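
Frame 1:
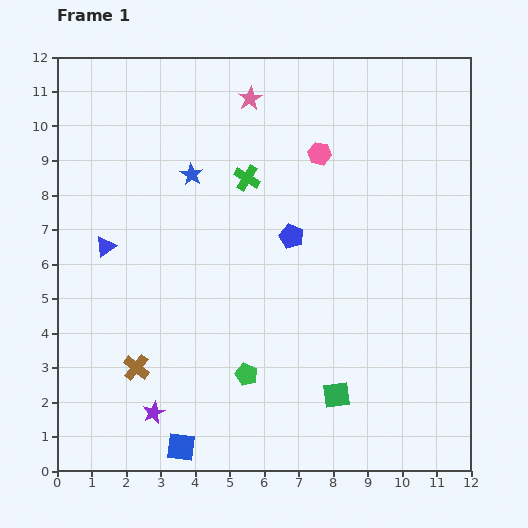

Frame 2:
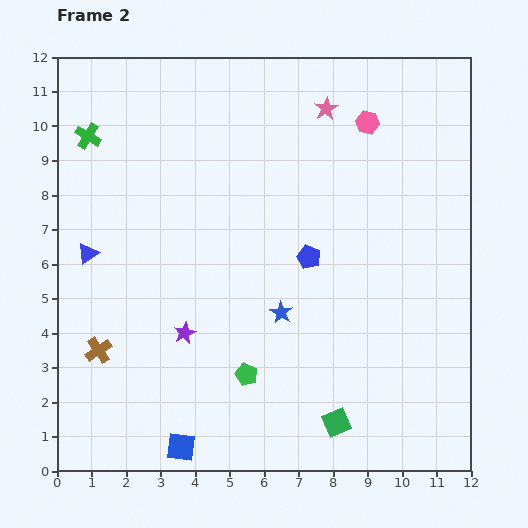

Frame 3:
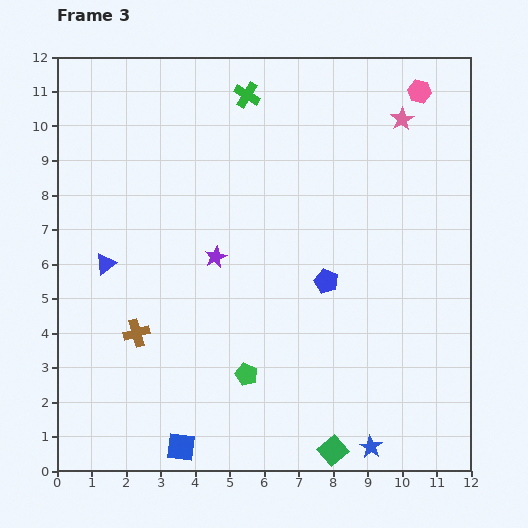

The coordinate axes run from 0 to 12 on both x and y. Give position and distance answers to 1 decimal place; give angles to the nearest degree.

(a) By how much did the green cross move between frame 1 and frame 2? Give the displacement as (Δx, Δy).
(-4.6, 1.2)

The green cross was at (5.5, 8.5) in frame 1 and (0.9, 9.7) in frame 2.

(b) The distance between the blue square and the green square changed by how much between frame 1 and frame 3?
-0.3

Distance in frame 1: 4.7. Distance in frame 3: 4.4.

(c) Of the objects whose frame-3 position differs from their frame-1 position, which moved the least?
the blue triangle

(moved 0.5)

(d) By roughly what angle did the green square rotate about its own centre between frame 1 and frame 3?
34° counter-clockwise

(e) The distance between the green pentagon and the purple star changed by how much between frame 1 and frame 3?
+0.6

Distance in frame 1: 2.9. Distance in frame 3: 3.5.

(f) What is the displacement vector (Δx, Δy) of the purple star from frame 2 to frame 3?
(0.9, 2.2)

The purple star was at (3.7, 4.0) in frame 2 and (4.6, 6.2) in frame 3.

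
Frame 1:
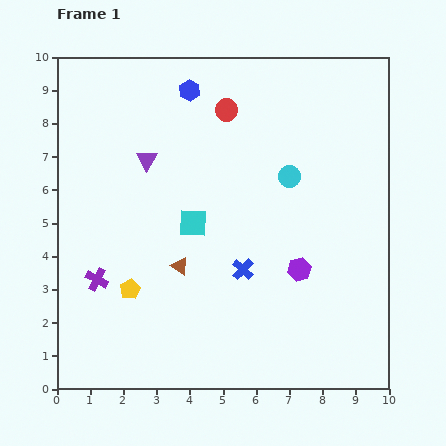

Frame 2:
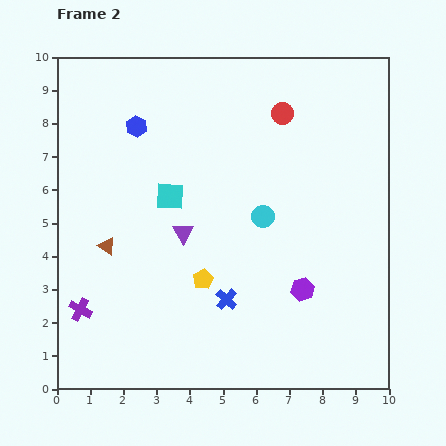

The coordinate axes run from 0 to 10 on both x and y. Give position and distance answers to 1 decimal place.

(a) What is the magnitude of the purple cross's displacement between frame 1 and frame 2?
1.0

The purple cross moved from (1.2, 3.3) to (0.7, 2.4), a distance of √(0.5² + 0.9²) ≈ 1.0.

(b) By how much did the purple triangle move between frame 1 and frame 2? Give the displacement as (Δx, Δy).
(1.1, -2.2)

The purple triangle was at (2.7, 6.9) in frame 1 and (3.8, 4.7) in frame 2.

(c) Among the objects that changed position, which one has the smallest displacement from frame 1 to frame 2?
the purple hexagon

(moved 0.6)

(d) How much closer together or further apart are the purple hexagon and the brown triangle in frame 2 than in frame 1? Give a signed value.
+2.4

Distance in frame 1: 3.6. Distance in frame 2: 6.0.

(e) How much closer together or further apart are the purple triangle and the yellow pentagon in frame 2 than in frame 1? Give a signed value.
-2.4

Distance in frame 1: 3.9. Distance in frame 2: 1.5.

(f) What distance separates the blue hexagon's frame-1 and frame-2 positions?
1.9

The blue hexagon moved from (4.0, 9.0) to (2.4, 7.9), a distance of √(1.6² + 1.1²) ≈ 1.9.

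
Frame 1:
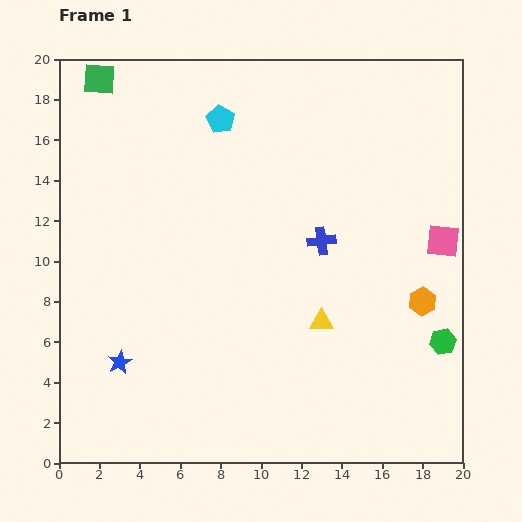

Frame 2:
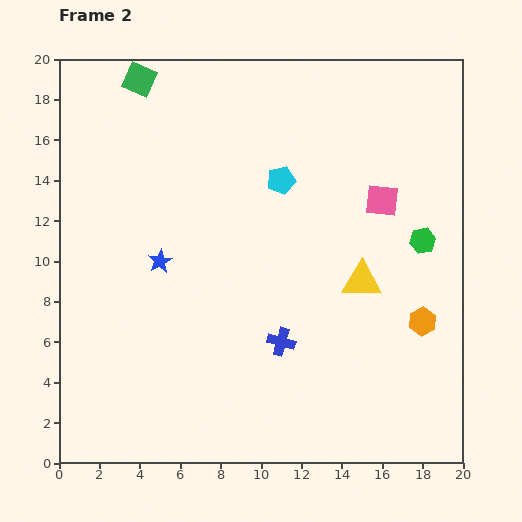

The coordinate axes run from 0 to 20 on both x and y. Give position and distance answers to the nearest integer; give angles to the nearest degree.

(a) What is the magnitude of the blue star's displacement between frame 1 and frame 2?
5

The blue star moved from (3, 5) to (5, 10), a distance of √(2² + 5²) ≈ 5.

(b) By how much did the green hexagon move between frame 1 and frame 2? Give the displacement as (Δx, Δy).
(-1, 5)

The green hexagon was at (19, 6) in frame 1 and (18, 11) in frame 2.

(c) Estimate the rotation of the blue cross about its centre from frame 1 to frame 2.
23° clockwise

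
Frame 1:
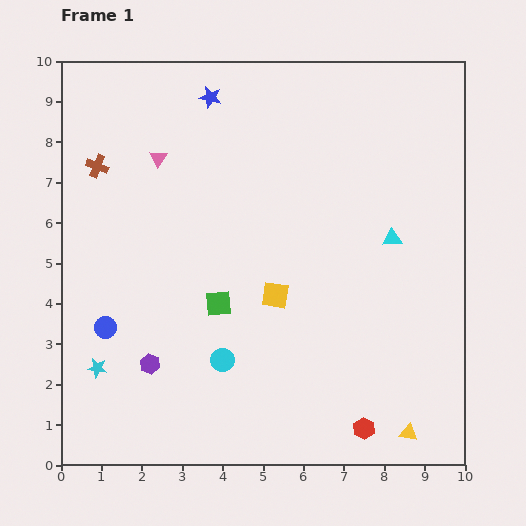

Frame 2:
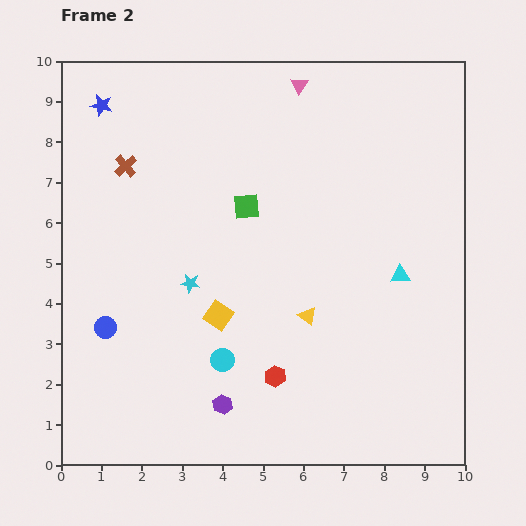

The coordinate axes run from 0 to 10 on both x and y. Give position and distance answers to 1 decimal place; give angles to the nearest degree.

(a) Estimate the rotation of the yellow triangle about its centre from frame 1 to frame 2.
28° clockwise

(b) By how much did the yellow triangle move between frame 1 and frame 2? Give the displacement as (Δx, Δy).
(-2.5, 2.9)

The yellow triangle was at (8.6, 0.8) in frame 1 and (6.1, 3.7) in frame 2.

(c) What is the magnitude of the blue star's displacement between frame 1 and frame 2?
2.7

The blue star moved from (3.7, 9.1) to (1.0, 8.9), a distance of √(2.7² + 0.2²) ≈ 2.7.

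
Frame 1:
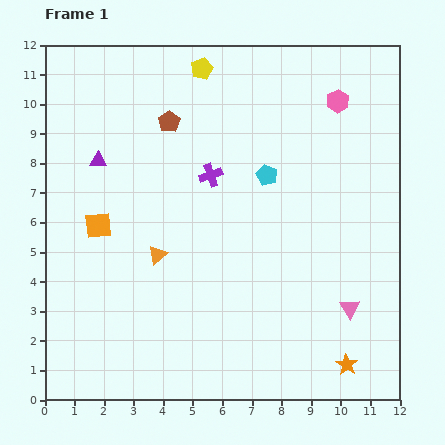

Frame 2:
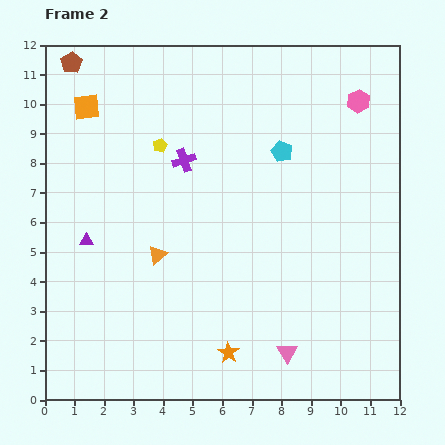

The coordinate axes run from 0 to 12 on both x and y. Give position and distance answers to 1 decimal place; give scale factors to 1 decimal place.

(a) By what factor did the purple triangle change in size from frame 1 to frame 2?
0.8×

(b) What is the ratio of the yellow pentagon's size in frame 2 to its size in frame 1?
0.6×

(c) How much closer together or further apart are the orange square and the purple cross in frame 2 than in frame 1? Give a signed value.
-0.4

Distance in frame 1: 4.2. Distance in frame 2: 3.8.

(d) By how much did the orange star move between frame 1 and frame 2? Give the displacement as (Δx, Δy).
(-4.0, 0.4)

The orange star was at (10.2, 1.2) in frame 1 and (6.2, 1.6) in frame 2.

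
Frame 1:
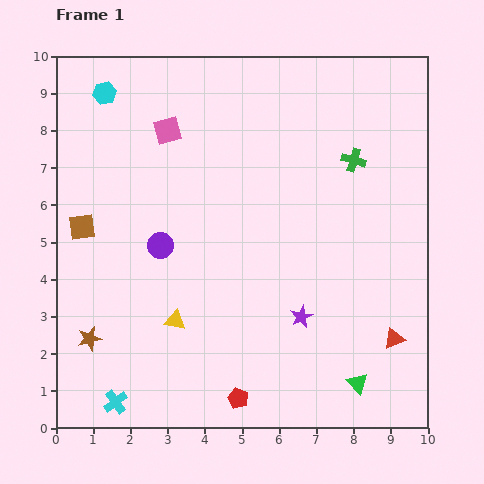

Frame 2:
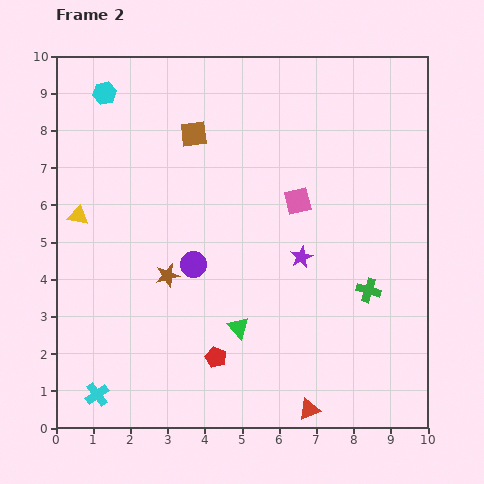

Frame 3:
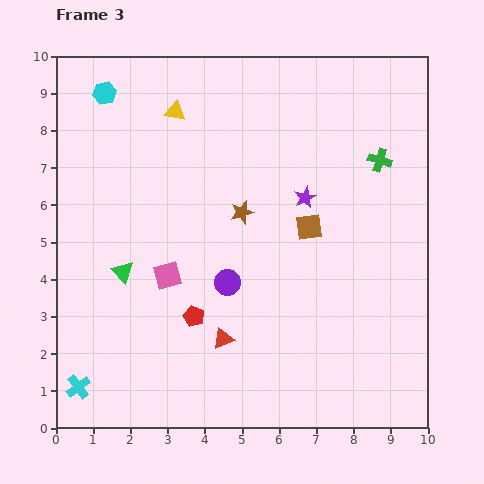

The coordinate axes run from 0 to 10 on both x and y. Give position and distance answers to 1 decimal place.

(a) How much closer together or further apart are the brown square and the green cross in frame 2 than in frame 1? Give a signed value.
-1.2

Distance in frame 1: 7.5. Distance in frame 2: 6.3.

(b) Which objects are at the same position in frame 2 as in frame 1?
the cyan hexagon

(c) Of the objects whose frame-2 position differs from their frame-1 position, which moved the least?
the cyan cross

(moved 0.5)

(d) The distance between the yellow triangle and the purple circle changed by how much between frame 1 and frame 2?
+1.4

Distance in frame 1: 2.0. Distance in frame 2: 3.4.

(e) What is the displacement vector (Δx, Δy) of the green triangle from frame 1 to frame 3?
(-6.3, 3.0)

The green triangle was at (8.1, 1.2) in frame 1 and (1.8, 4.2) in frame 3.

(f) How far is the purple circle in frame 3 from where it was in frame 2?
1.0

The purple circle moved from (3.7, 4.4) to (4.6, 3.9), a distance of √(0.9² + 0.5²) ≈ 1.0.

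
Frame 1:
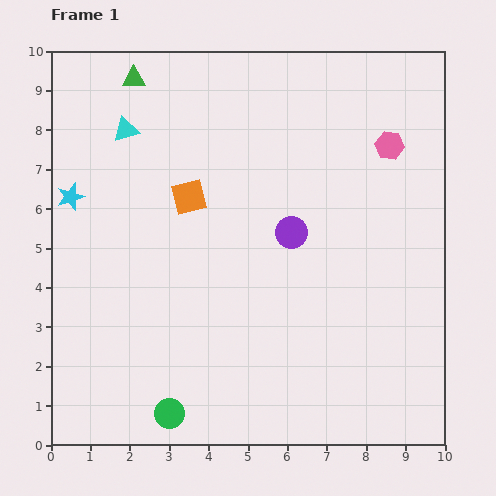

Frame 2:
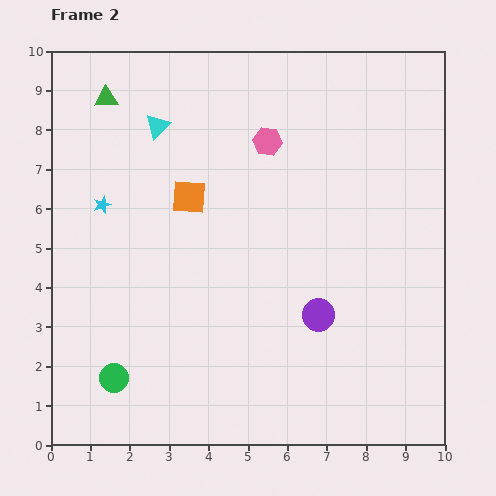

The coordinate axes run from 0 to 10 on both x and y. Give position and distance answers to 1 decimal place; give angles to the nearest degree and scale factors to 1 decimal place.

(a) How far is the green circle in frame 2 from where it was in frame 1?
1.7

The green circle moved from (3.0, 0.8) to (1.6, 1.7), a distance of √(1.4² + 0.9²) ≈ 1.7.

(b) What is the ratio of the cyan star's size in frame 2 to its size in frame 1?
0.6×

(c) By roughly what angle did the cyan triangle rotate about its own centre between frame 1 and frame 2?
28° counter-clockwise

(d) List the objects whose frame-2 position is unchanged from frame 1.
the orange square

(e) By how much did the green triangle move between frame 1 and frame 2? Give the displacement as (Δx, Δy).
(-0.7, -0.5)

The green triangle was at (2.1, 9.3) in frame 1 and (1.4, 8.8) in frame 2.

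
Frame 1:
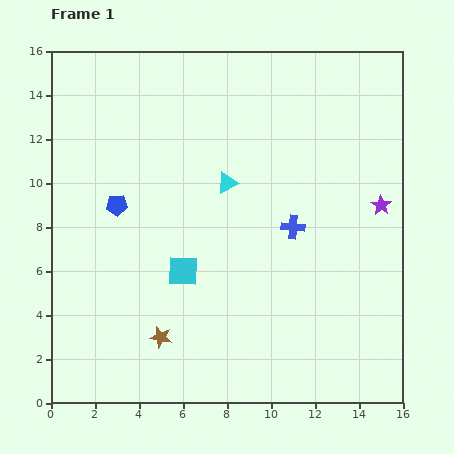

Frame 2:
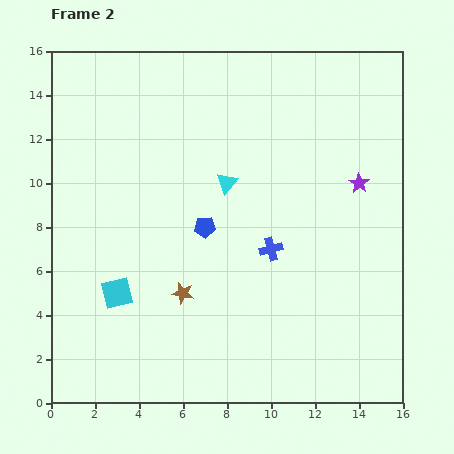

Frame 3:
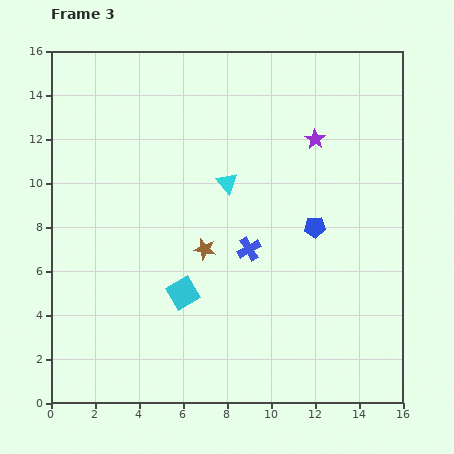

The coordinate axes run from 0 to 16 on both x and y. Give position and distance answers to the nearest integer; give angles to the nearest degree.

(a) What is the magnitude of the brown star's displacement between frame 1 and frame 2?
2

The brown star moved from (5, 3) to (6, 5), a distance of √(1² + 2²) ≈ 2.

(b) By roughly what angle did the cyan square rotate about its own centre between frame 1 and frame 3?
34° counter-clockwise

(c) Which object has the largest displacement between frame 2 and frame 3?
the blue pentagon

(moved 5; next 3)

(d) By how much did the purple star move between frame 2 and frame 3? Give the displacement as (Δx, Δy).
(-2, 2)

The purple star was at (14, 10) in frame 2 and (12, 12) in frame 3.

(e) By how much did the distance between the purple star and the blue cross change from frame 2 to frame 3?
+1

Distance in frame 2: 5. Distance in frame 3: 6.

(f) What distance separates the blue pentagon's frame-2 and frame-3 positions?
5

The blue pentagon moved from (7, 8) to (12, 8), a distance of √(5² + 0²) ≈ 5.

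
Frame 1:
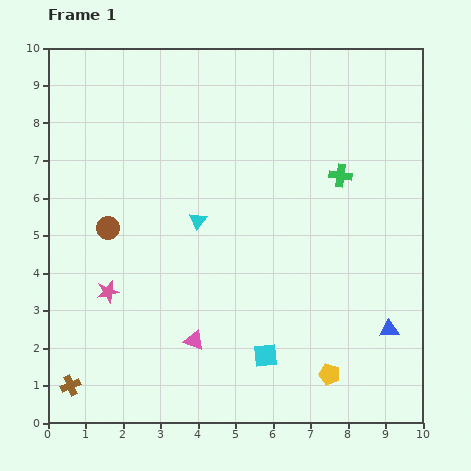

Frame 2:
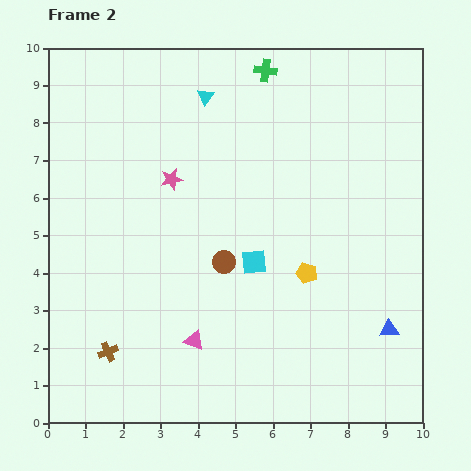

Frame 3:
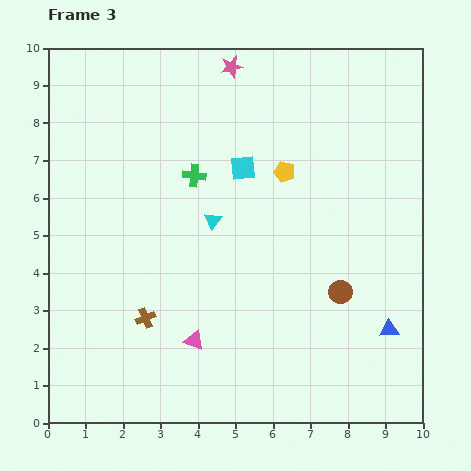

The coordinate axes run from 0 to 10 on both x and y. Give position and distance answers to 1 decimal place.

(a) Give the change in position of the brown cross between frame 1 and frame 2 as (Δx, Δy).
(1.0, 0.9)

The brown cross was at (0.6, 1.0) in frame 1 and (1.6, 1.9) in frame 2.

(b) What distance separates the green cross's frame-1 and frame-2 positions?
3.4

The green cross moved from (7.8, 6.6) to (5.8, 9.4), a distance of √(2.0² + 2.8²) ≈ 3.4.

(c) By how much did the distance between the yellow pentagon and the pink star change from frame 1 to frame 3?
-3.2

Distance in frame 1: 6.3. Distance in frame 3: 3.1.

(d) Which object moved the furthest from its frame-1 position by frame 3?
the pink star

(moved 6.8; next 6.4)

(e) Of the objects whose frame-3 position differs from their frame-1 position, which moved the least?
the cyan triangle

(moved 0.4)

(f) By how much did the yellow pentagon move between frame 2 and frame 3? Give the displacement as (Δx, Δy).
(-0.6, 2.7)

The yellow pentagon was at (6.9, 4.0) in frame 2 and (6.3, 6.7) in frame 3.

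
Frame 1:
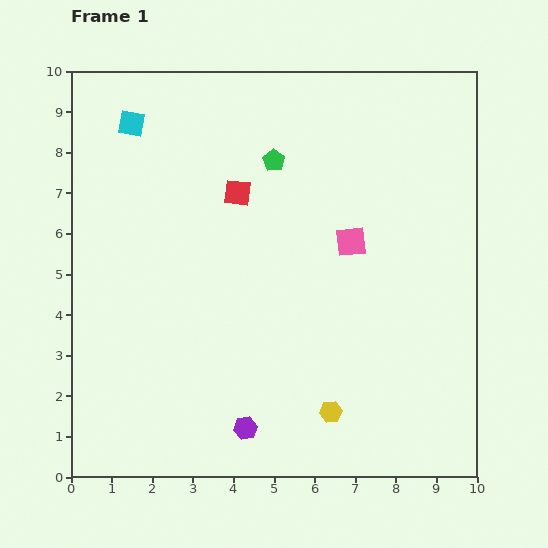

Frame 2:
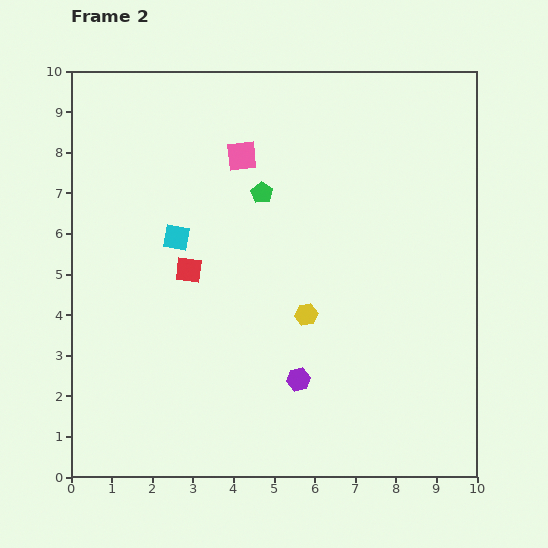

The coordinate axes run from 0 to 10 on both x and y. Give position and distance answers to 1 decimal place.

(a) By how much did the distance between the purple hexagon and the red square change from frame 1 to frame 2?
-2.0

Distance in frame 1: 5.8. Distance in frame 2: 3.8.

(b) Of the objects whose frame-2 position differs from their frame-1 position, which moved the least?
the green pentagon

(moved 0.9)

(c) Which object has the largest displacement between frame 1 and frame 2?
the pink square

(moved 3.4; next 3.0)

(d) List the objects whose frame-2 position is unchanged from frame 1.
none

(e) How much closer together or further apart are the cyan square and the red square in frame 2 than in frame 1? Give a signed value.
-2.2

Distance in frame 1: 3.1. Distance in frame 2: 0.9.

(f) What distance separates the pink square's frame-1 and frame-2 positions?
3.4

The pink square moved from (6.9, 5.8) to (4.2, 7.9), a distance of √(2.7² + 2.1²) ≈ 3.4.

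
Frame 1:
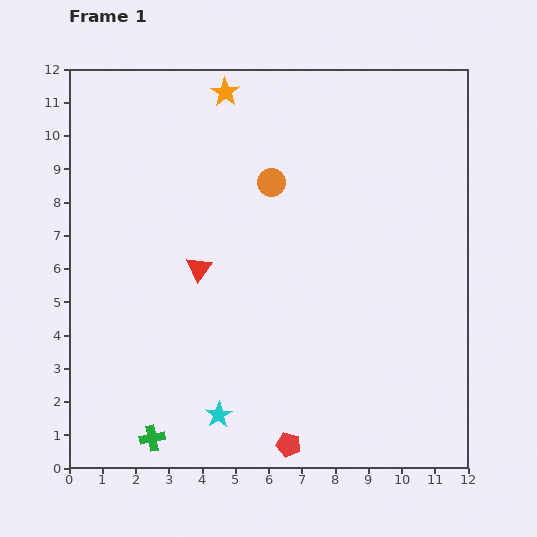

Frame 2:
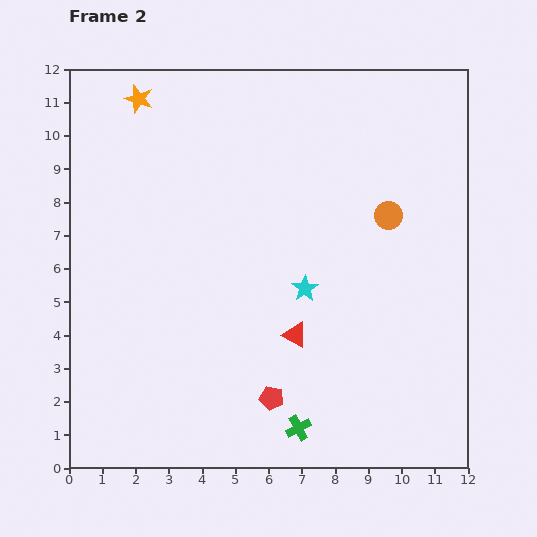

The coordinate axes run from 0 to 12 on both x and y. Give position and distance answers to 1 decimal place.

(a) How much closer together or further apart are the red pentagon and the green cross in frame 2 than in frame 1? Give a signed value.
-2.9

Distance in frame 1: 4.1. Distance in frame 2: 1.2.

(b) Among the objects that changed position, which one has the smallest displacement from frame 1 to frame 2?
the red pentagon

(moved 1.5)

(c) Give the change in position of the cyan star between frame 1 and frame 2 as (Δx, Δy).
(2.6, 3.8)

The cyan star was at (4.5, 1.6) in frame 1 and (7.1, 5.4) in frame 2.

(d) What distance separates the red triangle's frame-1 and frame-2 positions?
3.5

The red triangle moved from (3.9, 6.0) to (6.8, 4.0), a distance of √(2.9² + 2.0²) ≈ 3.5.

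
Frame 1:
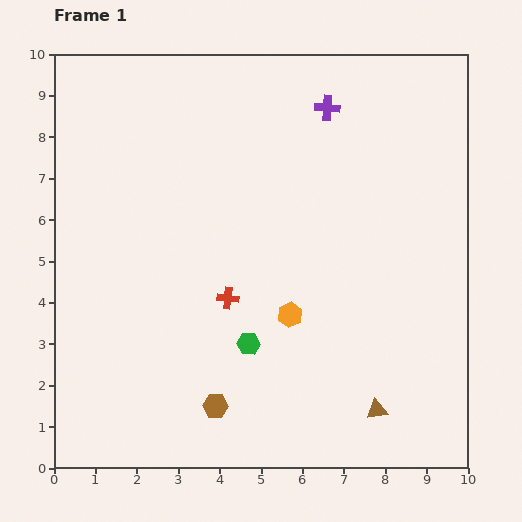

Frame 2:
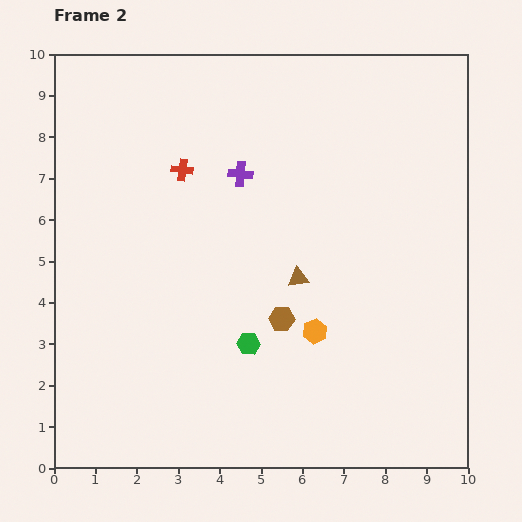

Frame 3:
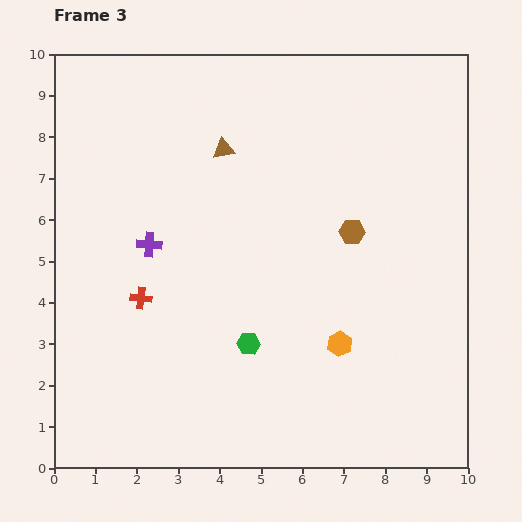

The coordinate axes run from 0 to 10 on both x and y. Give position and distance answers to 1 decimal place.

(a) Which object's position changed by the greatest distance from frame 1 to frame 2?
the brown triangle

(moved 3.7; next 3.3)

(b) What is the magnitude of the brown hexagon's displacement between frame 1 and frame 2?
2.6

The brown hexagon moved from (3.9, 1.5) to (5.5, 3.6), a distance of √(1.6² + 2.1²) ≈ 2.6.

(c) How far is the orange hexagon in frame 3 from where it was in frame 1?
1.4

The orange hexagon moved from (5.7, 3.7) to (6.9, 3.0), a distance of √(1.2² + 0.7²) ≈ 1.4.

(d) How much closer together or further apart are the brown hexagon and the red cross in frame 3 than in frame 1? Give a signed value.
+2.7

Distance in frame 1: 2.6. Distance in frame 3: 5.3.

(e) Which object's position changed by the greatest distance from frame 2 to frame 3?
the brown triangle

(moved 3.6; next 3.3)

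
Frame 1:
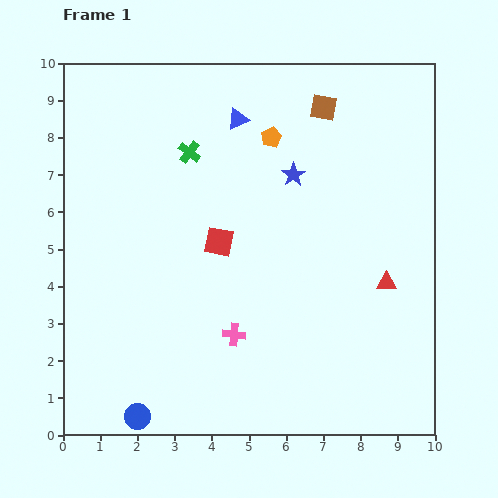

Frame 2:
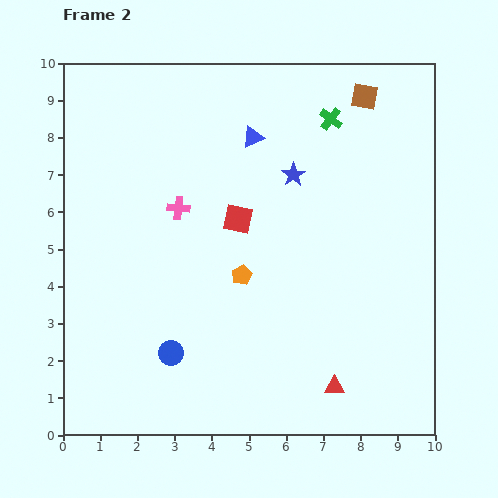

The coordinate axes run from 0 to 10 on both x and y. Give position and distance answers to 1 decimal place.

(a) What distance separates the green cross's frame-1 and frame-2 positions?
3.9

The green cross moved from (3.4, 7.6) to (7.2, 8.5), a distance of √(3.8² + 0.9²) ≈ 3.9.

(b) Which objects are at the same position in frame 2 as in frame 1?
the blue star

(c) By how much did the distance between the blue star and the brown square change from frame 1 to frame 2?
+0.8

Distance in frame 1: 2.0. Distance in frame 2: 2.8.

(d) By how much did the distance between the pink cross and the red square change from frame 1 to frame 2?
-0.9

Distance in frame 1: 2.5. Distance in frame 2: 1.6.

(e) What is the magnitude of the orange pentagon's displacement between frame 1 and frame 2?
3.8

The orange pentagon moved from (5.6, 8.0) to (4.8, 4.3), a distance of √(0.8² + 3.7²) ≈ 3.8.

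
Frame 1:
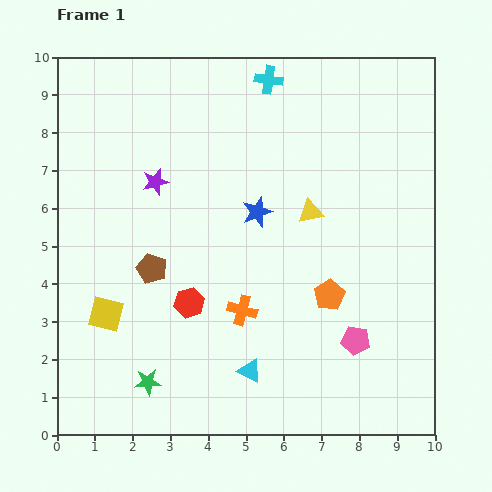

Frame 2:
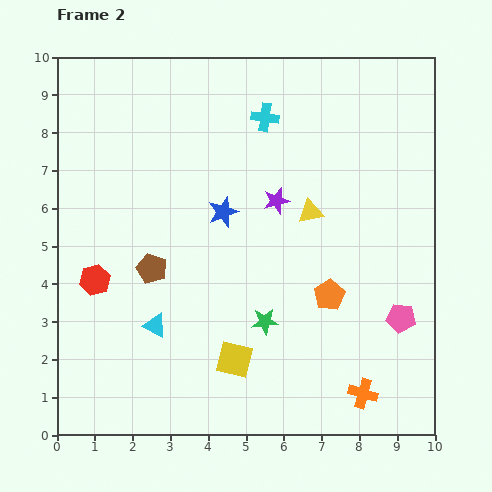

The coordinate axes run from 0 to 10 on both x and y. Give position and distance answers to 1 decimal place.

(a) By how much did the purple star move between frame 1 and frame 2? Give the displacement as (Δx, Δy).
(3.2, -0.5)

The purple star was at (2.6, 6.7) in frame 1 and (5.8, 6.2) in frame 2.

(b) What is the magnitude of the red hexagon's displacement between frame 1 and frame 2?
2.6

The red hexagon moved from (3.5, 3.5) to (1.0, 4.1), a distance of √(2.5² + 0.6²) ≈ 2.6.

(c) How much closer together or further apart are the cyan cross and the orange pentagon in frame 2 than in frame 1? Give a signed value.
-0.9

Distance in frame 1: 5.9. Distance in frame 2: 5.0.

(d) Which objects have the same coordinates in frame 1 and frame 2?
the brown pentagon, the orange pentagon, the yellow triangle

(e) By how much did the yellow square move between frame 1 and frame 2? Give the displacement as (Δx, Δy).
(3.4, -1.2)

The yellow square was at (1.3, 3.2) in frame 1 and (4.7, 2.0) in frame 2.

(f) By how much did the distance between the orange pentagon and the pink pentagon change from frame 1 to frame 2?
+0.6

Distance in frame 1: 1.4. Distance in frame 2: 2.0.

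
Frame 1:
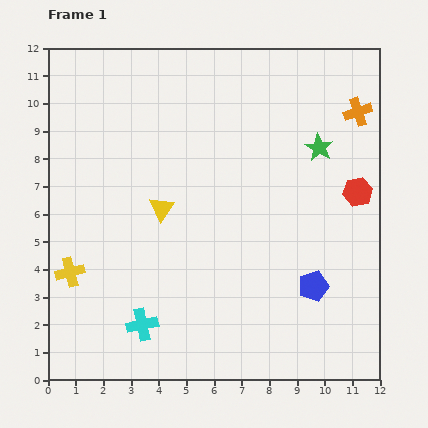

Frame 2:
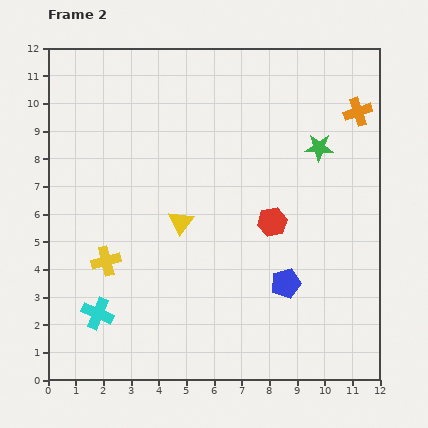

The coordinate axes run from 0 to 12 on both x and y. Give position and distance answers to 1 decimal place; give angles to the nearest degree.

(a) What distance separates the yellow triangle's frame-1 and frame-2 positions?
0.9

The yellow triangle moved from (4.1, 6.2) to (4.8, 5.7), a distance of √(0.7² + 0.5²) ≈ 0.9.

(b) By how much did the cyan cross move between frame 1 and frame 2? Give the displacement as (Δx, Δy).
(-1.6, 0.4)

The cyan cross was at (3.4, 2.0) in frame 1 and (1.8, 2.4) in frame 2.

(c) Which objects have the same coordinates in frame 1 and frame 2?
the green star, the orange cross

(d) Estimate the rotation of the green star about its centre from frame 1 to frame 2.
27° counter-clockwise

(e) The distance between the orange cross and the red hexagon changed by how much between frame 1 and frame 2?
+2.2

Distance in frame 1: 2.9. Distance in frame 2: 5.1.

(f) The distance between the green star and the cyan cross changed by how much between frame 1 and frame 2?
+0.9

Distance in frame 1: 9.1. Distance in frame 2: 10.0.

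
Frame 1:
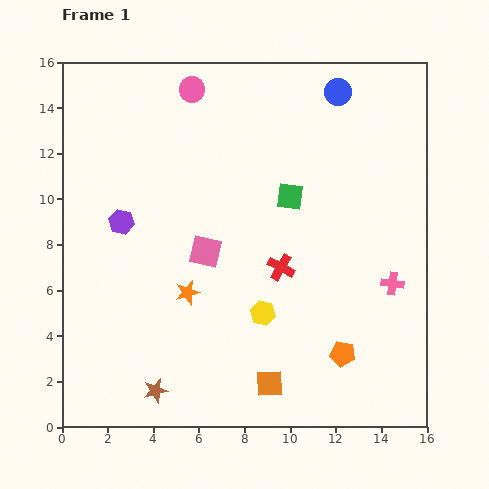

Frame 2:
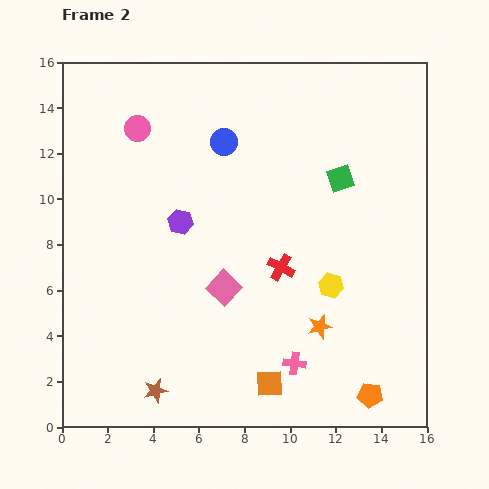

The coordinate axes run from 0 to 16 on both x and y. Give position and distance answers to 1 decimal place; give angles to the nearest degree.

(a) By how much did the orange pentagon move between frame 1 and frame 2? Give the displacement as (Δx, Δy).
(1.2, -1.8)

The orange pentagon was at (12.3, 3.2) in frame 1 and (13.5, 1.4) in frame 2.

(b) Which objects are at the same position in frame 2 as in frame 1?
the red cross, the orange square, the brown star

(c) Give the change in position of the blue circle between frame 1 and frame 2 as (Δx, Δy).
(-5.0, -2.2)

The blue circle was at (12.1, 14.7) in frame 1 and (7.1, 12.5) in frame 2.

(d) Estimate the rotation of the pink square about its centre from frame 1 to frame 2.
32° clockwise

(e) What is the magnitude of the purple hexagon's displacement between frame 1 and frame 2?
2.6

The purple hexagon moved from (2.6, 9.0) to (5.2, 9.0), a distance of √(2.6² + 0.0²) ≈ 2.6.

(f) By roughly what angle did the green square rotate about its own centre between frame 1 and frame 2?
26° counter-clockwise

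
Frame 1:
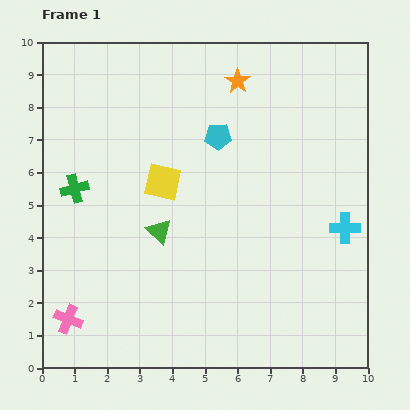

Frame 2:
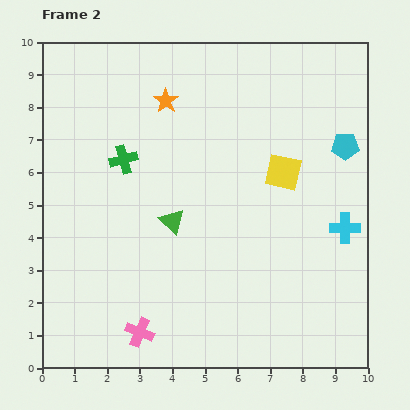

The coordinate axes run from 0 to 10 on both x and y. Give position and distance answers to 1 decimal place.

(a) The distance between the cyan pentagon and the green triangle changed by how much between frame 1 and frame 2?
+2.4

Distance in frame 1: 3.4. Distance in frame 2: 5.8.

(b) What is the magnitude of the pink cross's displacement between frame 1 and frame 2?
2.2

The pink cross moved from (0.8, 1.5) to (3.0, 1.1), a distance of √(2.2² + 0.4²) ≈ 2.2.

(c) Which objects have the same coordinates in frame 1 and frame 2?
the cyan cross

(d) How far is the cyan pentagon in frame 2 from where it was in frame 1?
3.9

The cyan pentagon moved from (5.4, 7.1) to (9.3, 6.8), a distance of √(3.9² + 0.3²) ≈ 3.9.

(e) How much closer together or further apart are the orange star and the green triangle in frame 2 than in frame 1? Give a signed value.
-1.5

Distance in frame 1: 5.2. Distance in frame 2: 3.7.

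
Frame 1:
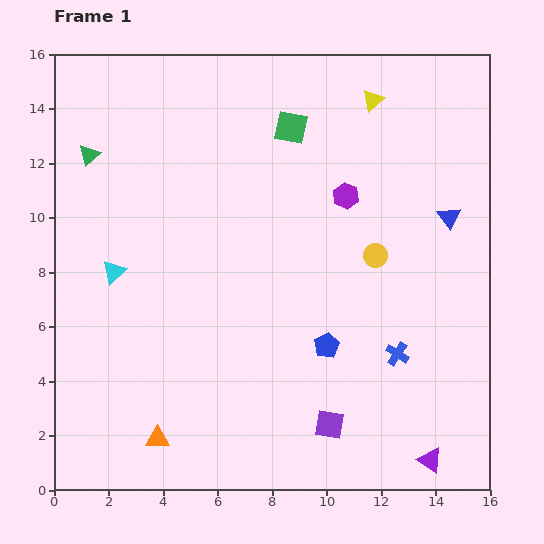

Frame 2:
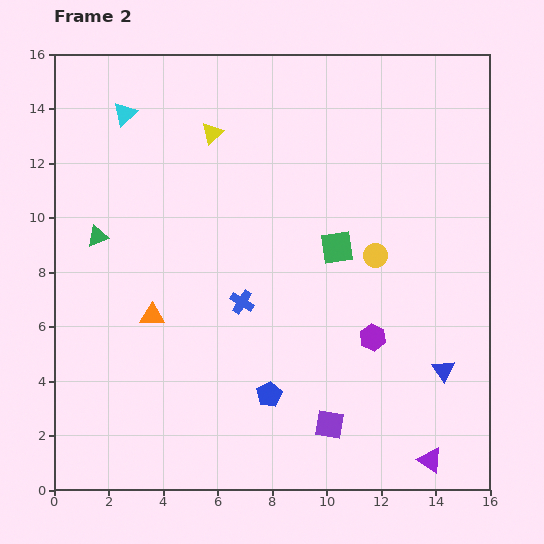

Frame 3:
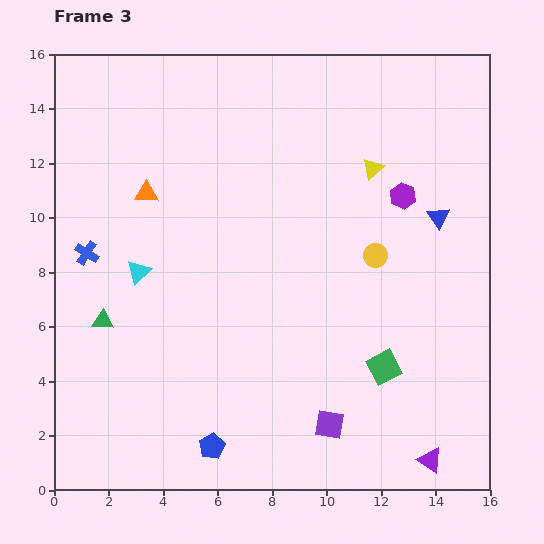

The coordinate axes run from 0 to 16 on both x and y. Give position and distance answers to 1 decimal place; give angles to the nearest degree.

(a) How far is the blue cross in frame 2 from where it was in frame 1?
6.0

The blue cross moved from (12.6, 5.0) to (6.9, 6.9), a distance of √(5.7² + 1.9²) ≈ 6.0.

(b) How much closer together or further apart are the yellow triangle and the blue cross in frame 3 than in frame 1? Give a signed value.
+1.6

Distance in frame 1: 9.3. Distance in frame 3: 10.9.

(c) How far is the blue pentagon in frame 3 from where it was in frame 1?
5.6

The blue pentagon moved from (10.0, 5.3) to (5.8, 1.6), a distance of √(4.2² + 3.7²) ≈ 5.6.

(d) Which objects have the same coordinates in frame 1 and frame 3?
the purple triangle, the yellow circle, the purple square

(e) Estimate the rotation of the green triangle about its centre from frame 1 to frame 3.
45° clockwise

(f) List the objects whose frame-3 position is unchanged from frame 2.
the purple triangle, the yellow circle, the purple square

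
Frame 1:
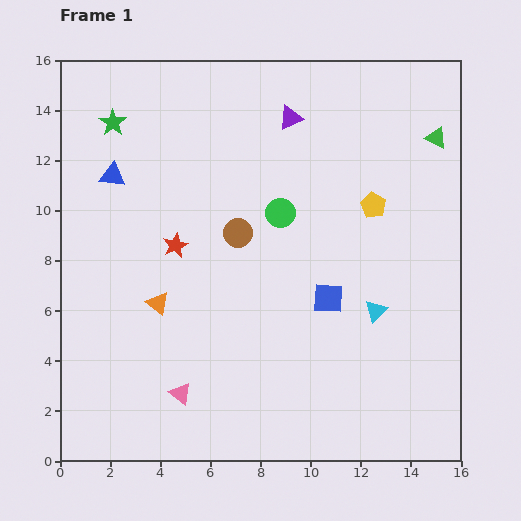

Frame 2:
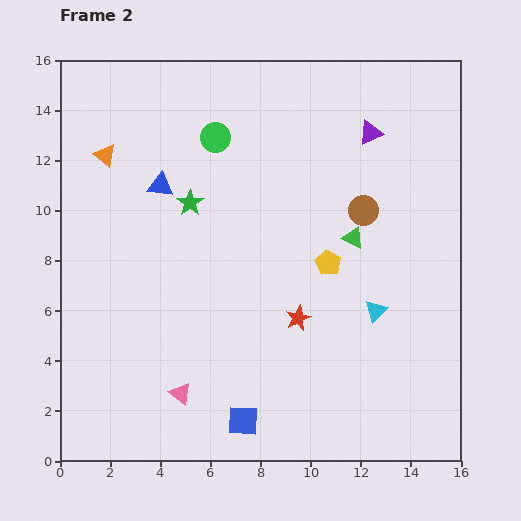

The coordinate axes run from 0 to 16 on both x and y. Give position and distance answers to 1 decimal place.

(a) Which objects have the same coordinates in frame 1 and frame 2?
the pink triangle, the cyan triangle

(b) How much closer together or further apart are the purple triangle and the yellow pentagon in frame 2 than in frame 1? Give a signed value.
+0.7

Distance in frame 1: 4.8. Distance in frame 2: 5.5.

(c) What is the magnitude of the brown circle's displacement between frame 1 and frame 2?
5.1

The brown circle moved from (7.1, 9.1) to (12.1, 10.0), a distance of √(5.0² + 0.9²) ≈ 5.1.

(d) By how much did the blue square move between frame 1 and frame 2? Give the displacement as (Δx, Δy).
(-3.4, -4.9)

The blue square was at (10.7, 6.5) in frame 1 and (7.3, 1.6) in frame 2.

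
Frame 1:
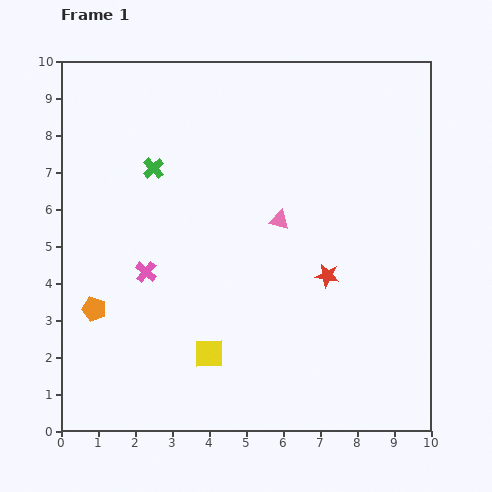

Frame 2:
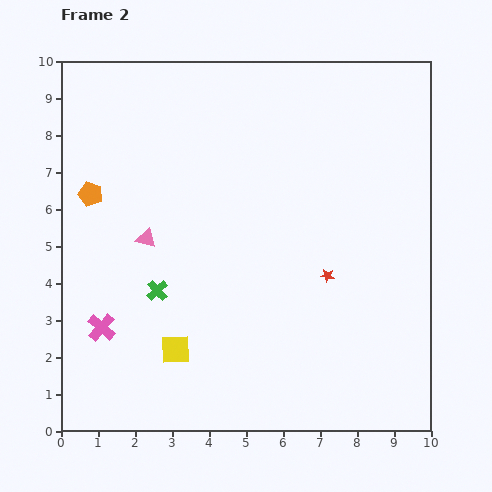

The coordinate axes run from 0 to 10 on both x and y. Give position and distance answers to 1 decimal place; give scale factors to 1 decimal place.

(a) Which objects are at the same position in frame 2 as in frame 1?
the red star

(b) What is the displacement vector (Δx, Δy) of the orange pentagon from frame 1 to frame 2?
(-0.1, 3.1)

The orange pentagon was at (0.9, 3.3) in frame 1 and (0.8, 6.4) in frame 2.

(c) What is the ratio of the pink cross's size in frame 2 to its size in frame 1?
1.3×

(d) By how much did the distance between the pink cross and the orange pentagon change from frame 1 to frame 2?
+1.9

Distance in frame 1: 1.7. Distance in frame 2: 3.6.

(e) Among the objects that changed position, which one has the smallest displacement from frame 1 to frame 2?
the yellow square

(moved 0.9)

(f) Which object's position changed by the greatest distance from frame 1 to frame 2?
the pink triangle

(moved 3.6; next 3.3)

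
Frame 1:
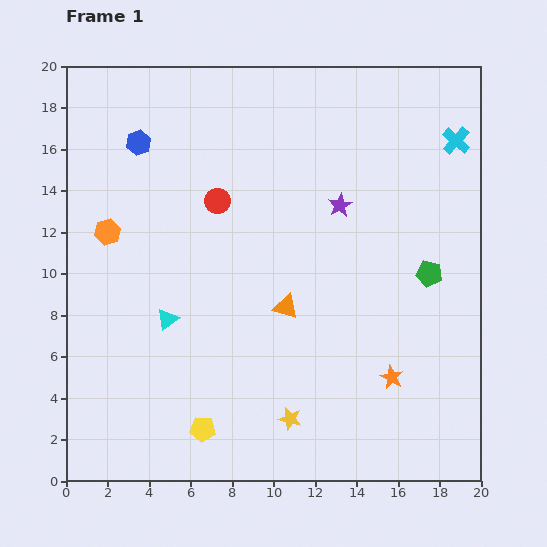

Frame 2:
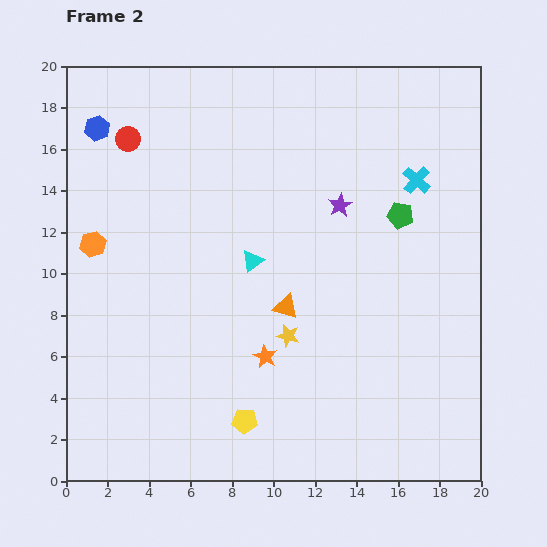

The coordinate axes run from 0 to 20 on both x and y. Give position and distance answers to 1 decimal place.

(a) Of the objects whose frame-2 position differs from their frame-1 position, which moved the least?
the orange hexagon

(moved 0.9)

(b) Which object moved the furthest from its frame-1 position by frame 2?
the orange star

(moved 6.2; next 5.2)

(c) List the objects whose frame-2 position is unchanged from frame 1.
the purple star, the orange triangle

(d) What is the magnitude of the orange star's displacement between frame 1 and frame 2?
6.2

The orange star moved from (15.7, 5.0) to (9.6, 6.0), a distance of √(6.1² + 1.0²) ≈ 6.2.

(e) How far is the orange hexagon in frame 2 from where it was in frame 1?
0.9

The orange hexagon moved from (2.0, 12.0) to (1.3, 11.4), a distance of √(0.7² + 0.6²) ≈ 0.9.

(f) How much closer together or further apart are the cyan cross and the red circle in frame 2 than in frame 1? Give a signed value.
+2.1

Distance in frame 1: 11.9. Distance in frame 2: 14.0.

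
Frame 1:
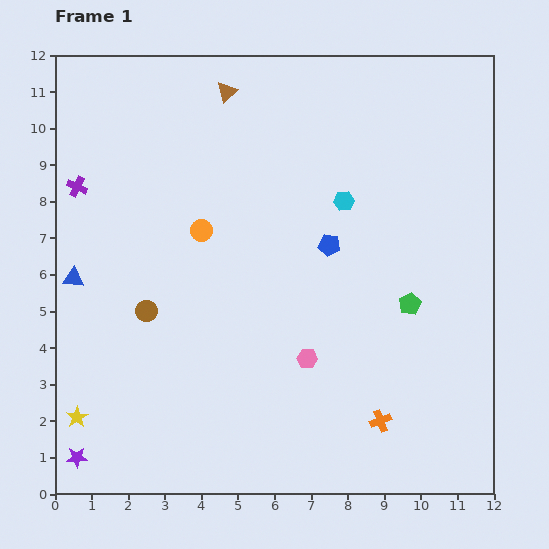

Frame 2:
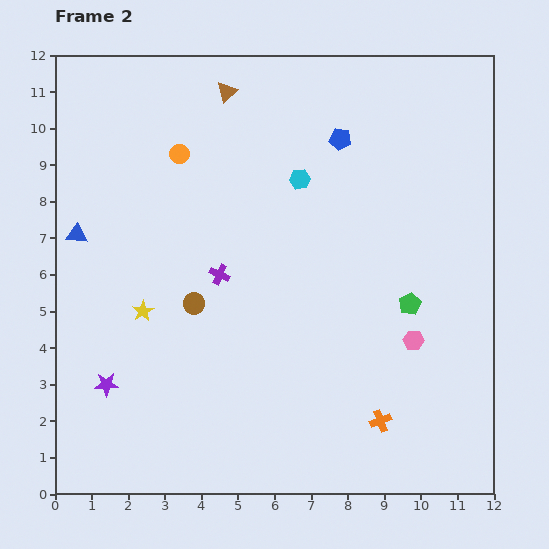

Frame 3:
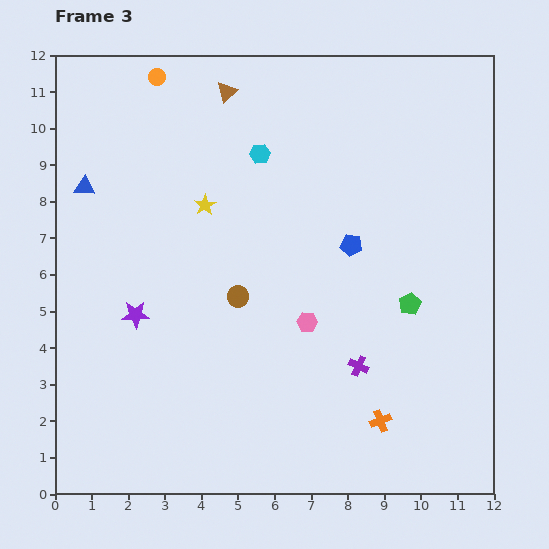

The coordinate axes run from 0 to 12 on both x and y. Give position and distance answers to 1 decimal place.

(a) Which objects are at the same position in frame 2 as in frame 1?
the brown triangle, the green pentagon, the orange cross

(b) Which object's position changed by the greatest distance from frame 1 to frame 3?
the purple cross

(moved 9.1; next 6.8)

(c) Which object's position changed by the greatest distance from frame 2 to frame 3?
the purple cross

(moved 4.5; next 3.4)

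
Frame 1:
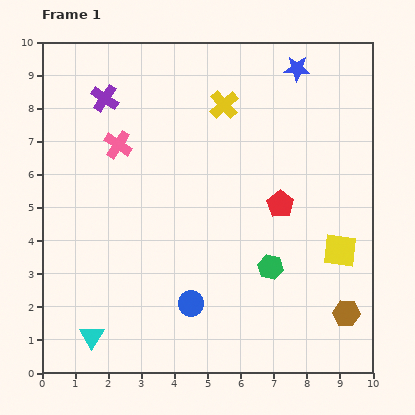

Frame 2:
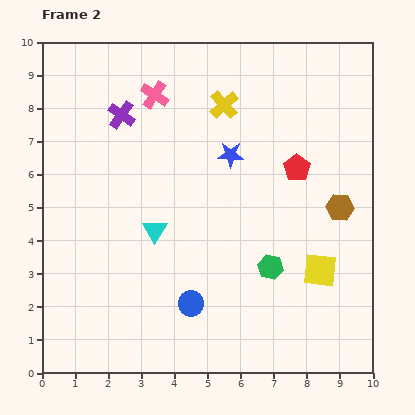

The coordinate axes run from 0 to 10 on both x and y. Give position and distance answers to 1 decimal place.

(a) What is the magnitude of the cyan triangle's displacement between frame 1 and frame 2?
3.7

The cyan triangle moved from (1.5, 1.1) to (3.4, 4.3), a distance of √(1.9² + 3.2²) ≈ 3.7.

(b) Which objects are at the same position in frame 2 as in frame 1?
the green hexagon, the yellow cross, the blue circle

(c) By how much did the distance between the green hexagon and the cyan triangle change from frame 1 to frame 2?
-2.1

Distance in frame 1: 5.8. Distance in frame 2: 3.7.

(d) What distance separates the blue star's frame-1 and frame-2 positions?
3.3

The blue star moved from (7.7, 9.2) to (5.7, 6.6), a distance of √(2.0² + 2.6²) ≈ 3.3.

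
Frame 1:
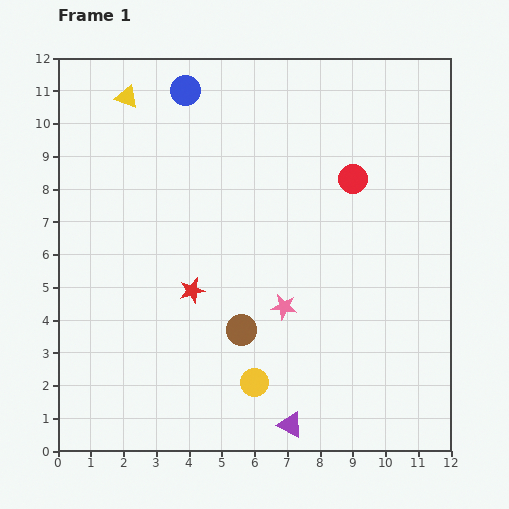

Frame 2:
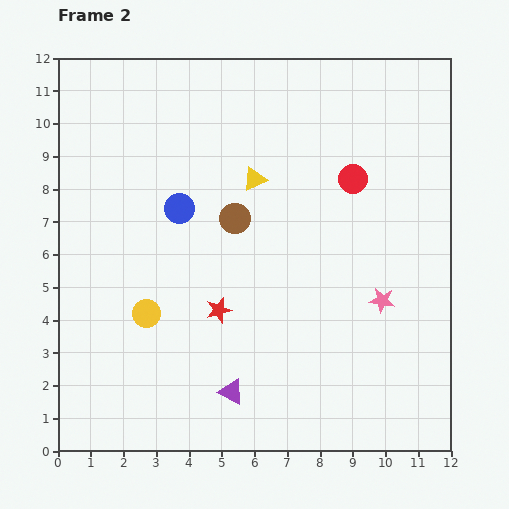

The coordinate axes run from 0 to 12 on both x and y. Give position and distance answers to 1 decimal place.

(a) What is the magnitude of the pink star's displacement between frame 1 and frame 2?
3.0

The pink star moved from (6.9, 4.4) to (9.9, 4.6), a distance of √(3.0² + 0.2²) ≈ 3.0.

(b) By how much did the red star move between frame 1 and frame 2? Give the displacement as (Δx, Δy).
(0.8, -0.6)

The red star was at (4.1, 4.9) in frame 1 and (4.9, 4.3) in frame 2.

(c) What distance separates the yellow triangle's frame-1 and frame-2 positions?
4.6

The yellow triangle moved from (2.1, 10.8) to (6.0, 8.3), a distance of √(3.9² + 2.5²) ≈ 4.6.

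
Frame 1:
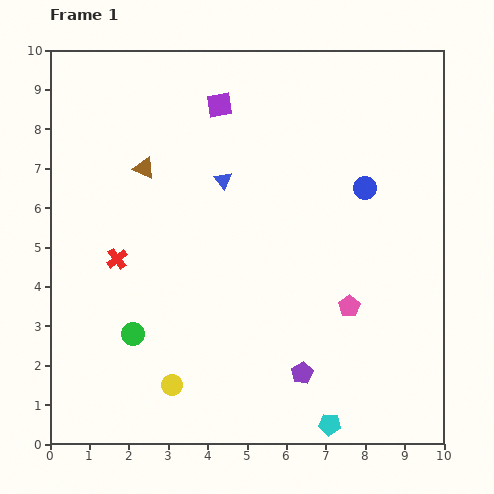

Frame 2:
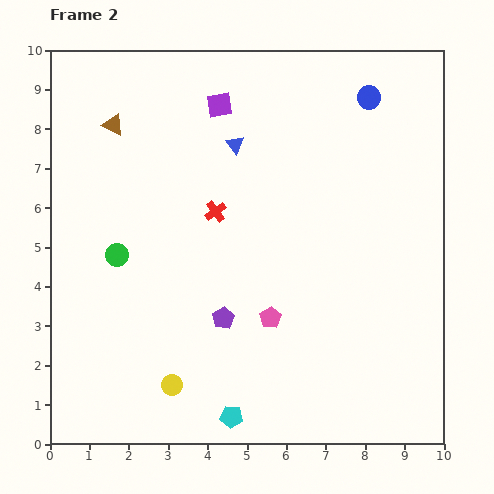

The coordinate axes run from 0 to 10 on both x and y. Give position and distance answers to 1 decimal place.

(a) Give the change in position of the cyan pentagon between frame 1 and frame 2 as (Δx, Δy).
(-2.5, 0.2)

The cyan pentagon was at (7.1, 0.5) in frame 1 and (4.6, 0.7) in frame 2.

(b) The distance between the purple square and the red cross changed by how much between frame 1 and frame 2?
-2.0

Distance in frame 1: 4.7. Distance in frame 2: 2.7.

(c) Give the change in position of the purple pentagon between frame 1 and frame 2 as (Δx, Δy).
(-2.0, 1.4)

The purple pentagon was at (6.4, 1.8) in frame 1 and (4.4, 3.2) in frame 2.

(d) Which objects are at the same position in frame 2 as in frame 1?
the purple square, the yellow circle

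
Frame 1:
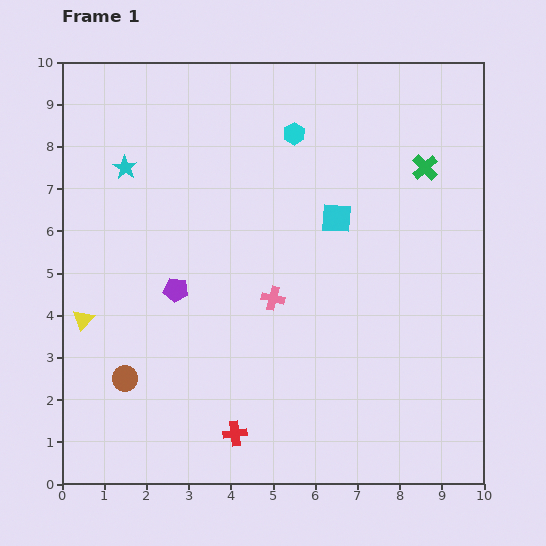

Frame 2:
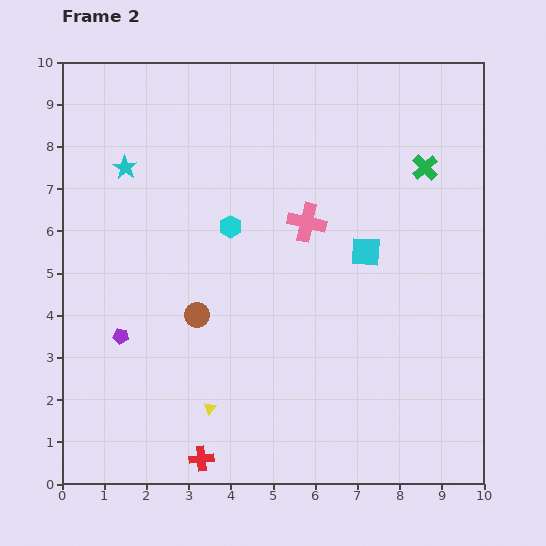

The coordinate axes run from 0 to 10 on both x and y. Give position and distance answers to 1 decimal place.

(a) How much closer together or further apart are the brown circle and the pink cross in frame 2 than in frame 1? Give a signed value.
-0.6

Distance in frame 1: 4.0. Distance in frame 2: 3.4.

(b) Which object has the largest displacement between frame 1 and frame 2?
the yellow triangle

(moved 3.7; next 2.7)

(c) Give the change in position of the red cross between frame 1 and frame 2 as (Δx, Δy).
(-0.8, -0.6)

The red cross was at (4.1, 1.2) in frame 1 and (3.3, 0.6) in frame 2.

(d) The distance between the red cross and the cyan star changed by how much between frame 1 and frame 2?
+0.3

Distance in frame 1: 6.8. Distance in frame 2: 7.1.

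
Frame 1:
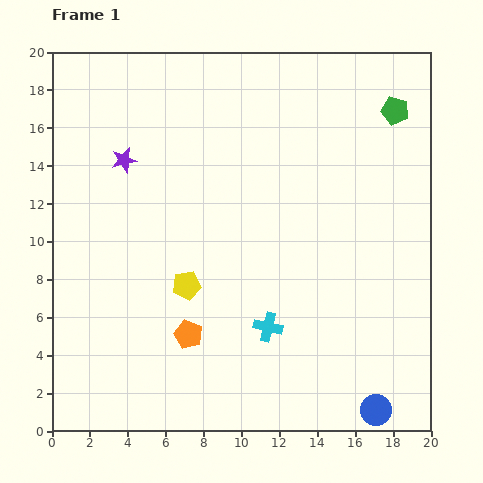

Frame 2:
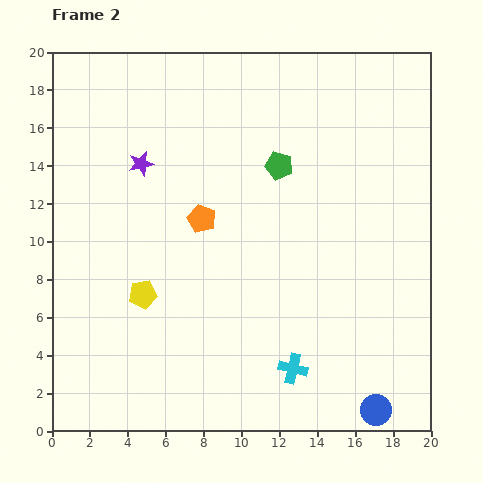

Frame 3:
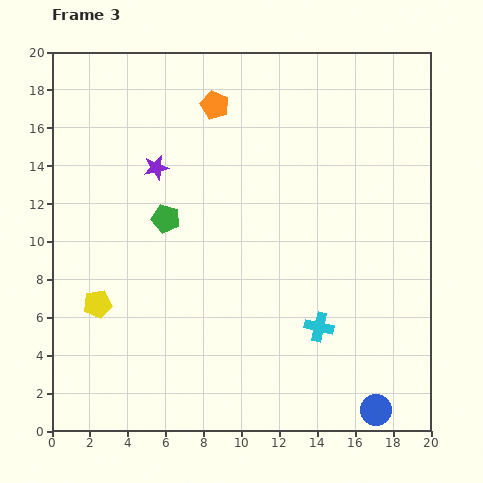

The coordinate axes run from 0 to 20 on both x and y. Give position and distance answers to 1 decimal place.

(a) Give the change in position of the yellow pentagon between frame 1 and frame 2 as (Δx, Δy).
(-2.3, -0.5)

The yellow pentagon was at (7.1, 7.7) in frame 1 and (4.8, 7.2) in frame 2.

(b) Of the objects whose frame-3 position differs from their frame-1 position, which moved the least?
the purple star

(moved 1.7)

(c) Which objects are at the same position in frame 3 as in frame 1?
the blue circle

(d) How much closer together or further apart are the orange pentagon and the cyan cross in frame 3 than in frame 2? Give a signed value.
+3.7

Distance in frame 2: 9.2. Distance in frame 3: 12.9.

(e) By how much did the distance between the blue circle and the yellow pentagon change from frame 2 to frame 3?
+2.0

Distance in frame 2: 13.7. Distance in frame 3: 15.7.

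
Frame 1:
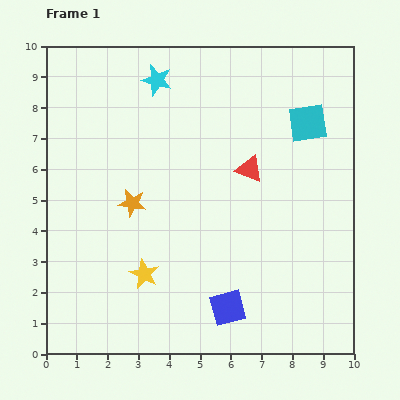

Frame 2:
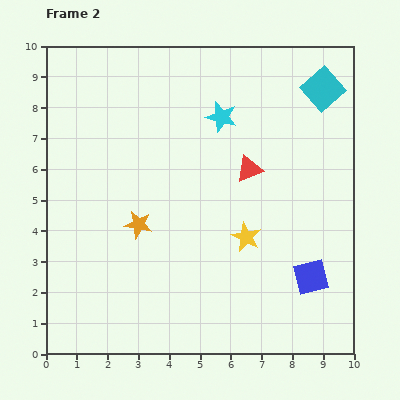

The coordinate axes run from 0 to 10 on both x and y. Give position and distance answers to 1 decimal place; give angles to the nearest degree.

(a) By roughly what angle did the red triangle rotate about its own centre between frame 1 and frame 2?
43° counter-clockwise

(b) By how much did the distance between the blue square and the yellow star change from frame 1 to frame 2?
-0.4

Distance in frame 1: 2.9. Distance in frame 2: 2.5.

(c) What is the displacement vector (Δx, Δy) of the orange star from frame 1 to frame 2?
(0.2, -0.7)

The orange star was at (2.8, 4.9) in frame 1 and (3.0, 4.2) in frame 2.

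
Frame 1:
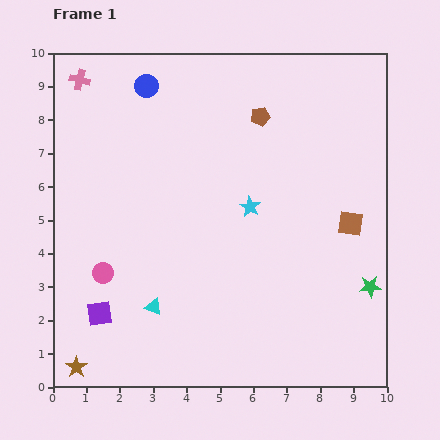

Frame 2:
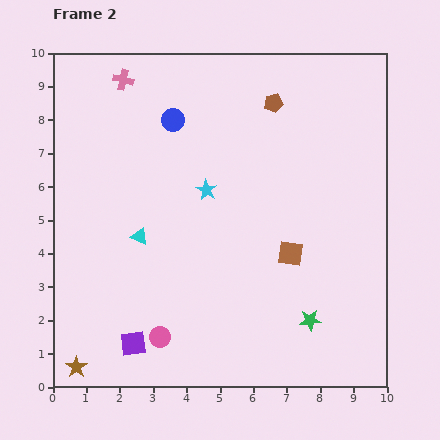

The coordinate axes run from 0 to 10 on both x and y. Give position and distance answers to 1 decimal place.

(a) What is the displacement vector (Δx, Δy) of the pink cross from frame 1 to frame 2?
(1.3, 0.0)

The pink cross was at (0.8, 9.2) in frame 1 and (2.1, 9.2) in frame 2.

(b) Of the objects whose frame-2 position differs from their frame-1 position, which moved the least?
the brown pentagon

(moved 0.6)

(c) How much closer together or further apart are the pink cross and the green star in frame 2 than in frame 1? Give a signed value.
-1.6

Distance in frame 1: 10.7. Distance in frame 2: 9.1.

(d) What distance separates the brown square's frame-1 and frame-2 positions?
2.0

The brown square moved from (8.9, 4.9) to (7.1, 4.0), a distance of √(1.8² + 0.9²) ≈ 2.0.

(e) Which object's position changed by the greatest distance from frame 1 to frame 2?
the pink circle

(moved 2.5; next 2.1)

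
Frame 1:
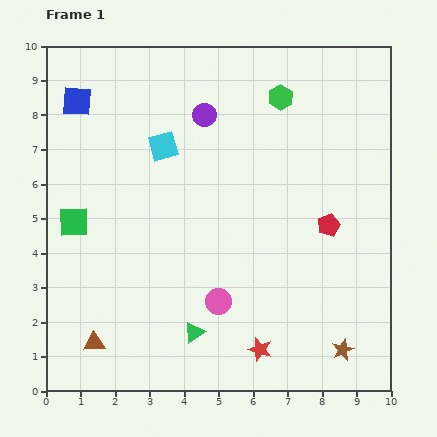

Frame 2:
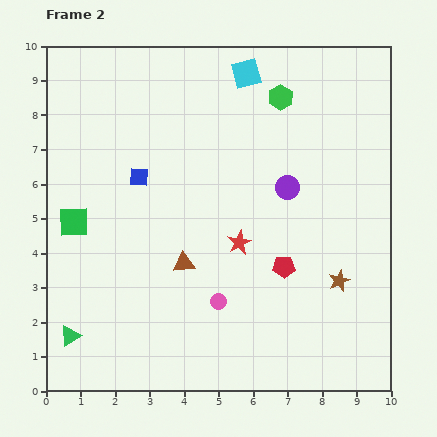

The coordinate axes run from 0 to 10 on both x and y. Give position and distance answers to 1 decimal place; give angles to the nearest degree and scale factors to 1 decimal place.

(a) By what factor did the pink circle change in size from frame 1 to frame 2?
0.6×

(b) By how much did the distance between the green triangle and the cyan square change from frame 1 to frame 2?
+3.7

Distance in frame 1: 5.5. Distance in frame 2: 9.2.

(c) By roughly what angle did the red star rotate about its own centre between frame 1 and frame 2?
28° clockwise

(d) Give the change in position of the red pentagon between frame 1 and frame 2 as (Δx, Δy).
(-1.3, -1.2)

The red pentagon was at (8.2, 4.8) in frame 1 and (6.9, 3.6) in frame 2.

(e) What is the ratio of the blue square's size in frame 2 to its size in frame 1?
0.6×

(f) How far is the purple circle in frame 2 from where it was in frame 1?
3.2

The purple circle moved from (4.6, 8.0) to (7.0, 5.9), a distance of √(2.4² + 2.1²) ≈ 3.2.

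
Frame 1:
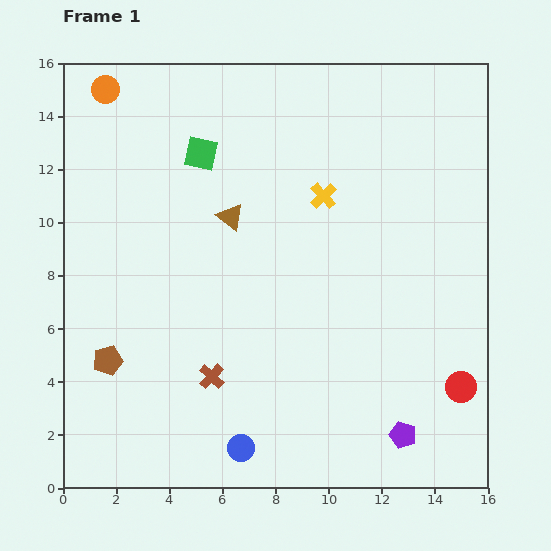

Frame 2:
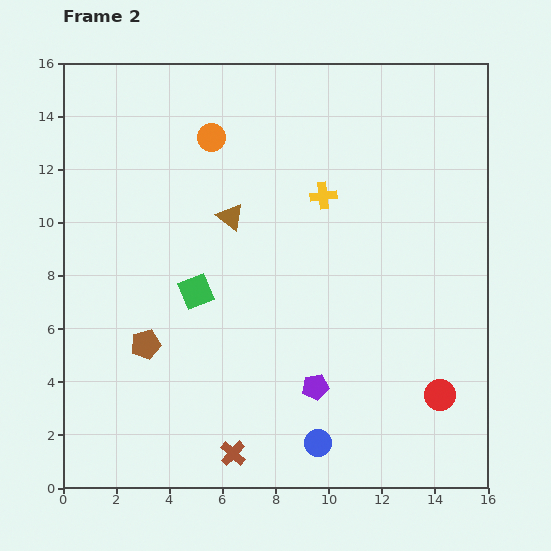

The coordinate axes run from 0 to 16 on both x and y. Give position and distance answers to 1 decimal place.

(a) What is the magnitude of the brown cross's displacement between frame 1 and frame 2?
3.0

The brown cross moved from (5.6, 4.2) to (6.4, 1.3), a distance of √(0.8² + 2.9²) ≈ 3.0.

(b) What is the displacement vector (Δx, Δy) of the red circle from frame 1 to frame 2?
(-0.8, -0.3)

The red circle was at (15.0, 3.8) in frame 1 and (14.2, 3.5) in frame 2.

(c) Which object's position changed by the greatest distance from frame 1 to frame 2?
the green square

(moved 5.2; next 4.4)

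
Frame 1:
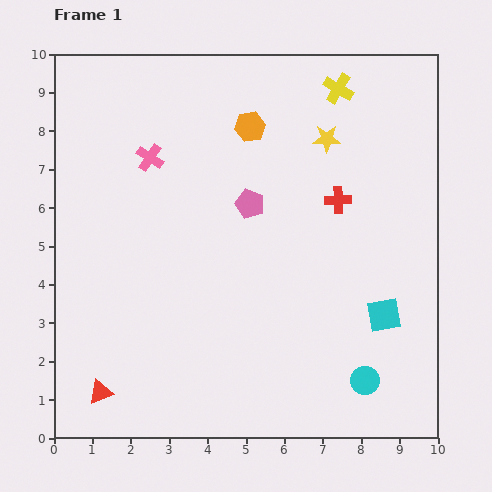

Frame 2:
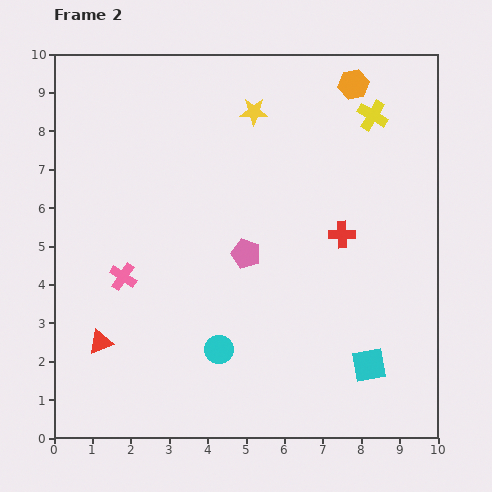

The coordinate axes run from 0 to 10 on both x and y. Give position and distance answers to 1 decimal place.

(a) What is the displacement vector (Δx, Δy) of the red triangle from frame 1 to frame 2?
(0.0, 1.3)

The red triangle was at (1.2, 1.2) in frame 1 and (1.2, 2.5) in frame 2.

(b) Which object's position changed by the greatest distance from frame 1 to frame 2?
the cyan circle

(moved 3.9; next 3.2)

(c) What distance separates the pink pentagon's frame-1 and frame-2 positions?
1.3

The pink pentagon moved from (5.1, 6.1) to (5.0, 4.8), a distance of √(0.1² + 1.3²) ≈ 1.3.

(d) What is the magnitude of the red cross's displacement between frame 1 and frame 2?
0.9

The red cross moved from (7.4, 6.2) to (7.5, 5.3), a distance of √(0.1² + 0.9²) ≈ 0.9.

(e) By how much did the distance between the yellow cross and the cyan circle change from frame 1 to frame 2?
-0.3

Distance in frame 1: 7.6. Distance in frame 2: 7.3.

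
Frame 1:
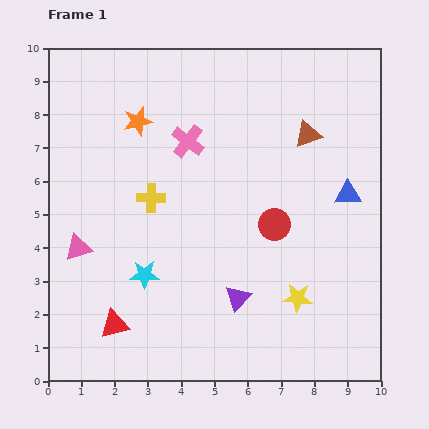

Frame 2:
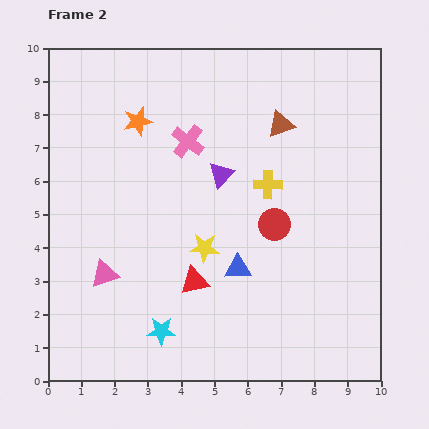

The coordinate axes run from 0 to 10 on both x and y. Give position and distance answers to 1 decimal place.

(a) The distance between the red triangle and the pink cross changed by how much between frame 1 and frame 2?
-1.7

Distance in frame 1: 5.9. Distance in frame 2: 4.2.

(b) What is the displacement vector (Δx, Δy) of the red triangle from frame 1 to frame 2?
(2.4, 1.3)

The red triangle was at (2.0, 1.7) in frame 1 and (4.4, 3.0) in frame 2.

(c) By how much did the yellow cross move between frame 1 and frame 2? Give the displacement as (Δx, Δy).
(3.5, 0.4)

The yellow cross was at (3.1, 5.5) in frame 1 and (6.6, 5.9) in frame 2.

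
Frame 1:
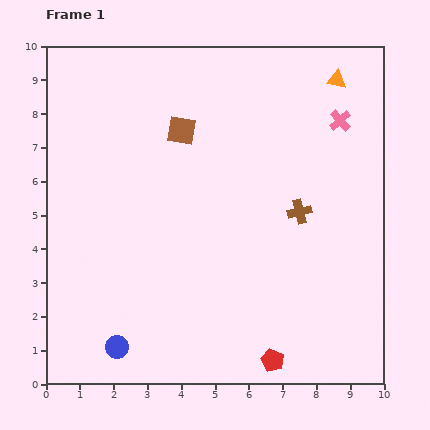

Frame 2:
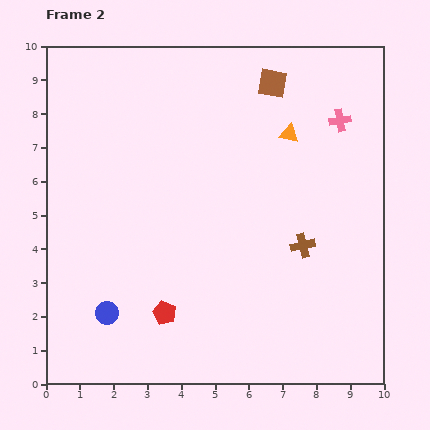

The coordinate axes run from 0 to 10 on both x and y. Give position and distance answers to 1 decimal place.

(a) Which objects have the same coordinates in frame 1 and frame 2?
the pink cross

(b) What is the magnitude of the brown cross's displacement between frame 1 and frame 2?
1.0

The brown cross moved from (7.5, 5.1) to (7.6, 4.1), a distance of √(0.1² + 1.0²) ≈ 1.0.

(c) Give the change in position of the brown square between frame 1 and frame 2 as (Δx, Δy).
(2.7, 1.4)

The brown square was at (4.0, 7.5) in frame 1 and (6.7, 8.9) in frame 2.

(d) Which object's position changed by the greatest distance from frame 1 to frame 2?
the red pentagon

(moved 3.5; next 3.0)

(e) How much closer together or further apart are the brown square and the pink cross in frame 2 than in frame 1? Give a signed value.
-2.4

Distance in frame 1: 4.7. Distance in frame 2: 2.3.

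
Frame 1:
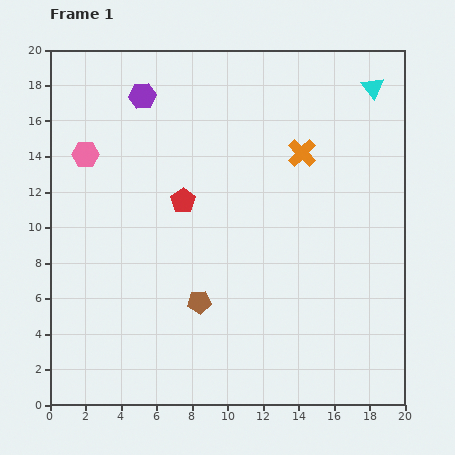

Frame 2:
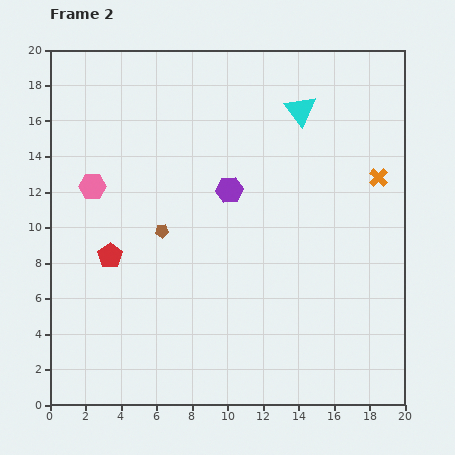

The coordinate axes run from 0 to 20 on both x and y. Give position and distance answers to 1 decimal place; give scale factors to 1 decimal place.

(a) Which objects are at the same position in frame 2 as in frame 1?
none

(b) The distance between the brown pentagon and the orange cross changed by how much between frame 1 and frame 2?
+2.4

Distance in frame 1: 10.2. Distance in frame 2: 12.6.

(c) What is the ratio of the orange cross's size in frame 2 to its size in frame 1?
0.7×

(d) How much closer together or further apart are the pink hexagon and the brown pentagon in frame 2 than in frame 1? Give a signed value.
-5.9

Distance in frame 1: 10.5. Distance in frame 2: 4.6.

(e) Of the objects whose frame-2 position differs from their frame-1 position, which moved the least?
the pink hexagon

(moved 1.8)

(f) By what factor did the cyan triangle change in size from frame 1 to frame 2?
1.4×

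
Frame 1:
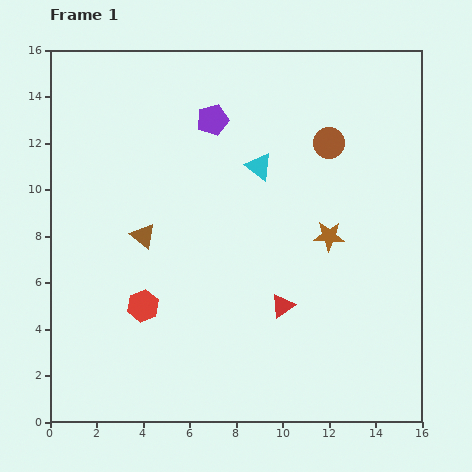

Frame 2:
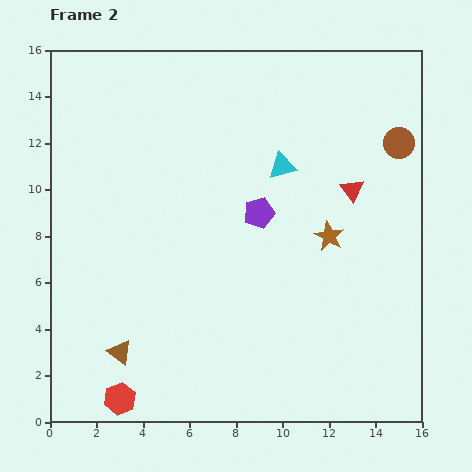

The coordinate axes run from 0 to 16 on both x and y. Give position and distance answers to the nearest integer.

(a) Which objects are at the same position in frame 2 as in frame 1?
the brown star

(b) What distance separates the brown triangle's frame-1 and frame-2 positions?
5

The brown triangle moved from (4, 8) to (3, 3), a distance of √(1² + 5²) ≈ 5.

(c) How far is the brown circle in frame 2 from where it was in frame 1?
3

The brown circle moved from (12, 12) to (15, 12), a distance of √(3² + 0²) ≈ 3.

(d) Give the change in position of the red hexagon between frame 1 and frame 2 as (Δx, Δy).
(-1, -4)

The red hexagon was at (4, 5) in frame 1 and (3, 1) in frame 2.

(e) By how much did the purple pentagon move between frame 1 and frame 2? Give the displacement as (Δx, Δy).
(2, -4)

The purple pentagon was at (7, 13) in frame 1 and (9, 9) in frame 2.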